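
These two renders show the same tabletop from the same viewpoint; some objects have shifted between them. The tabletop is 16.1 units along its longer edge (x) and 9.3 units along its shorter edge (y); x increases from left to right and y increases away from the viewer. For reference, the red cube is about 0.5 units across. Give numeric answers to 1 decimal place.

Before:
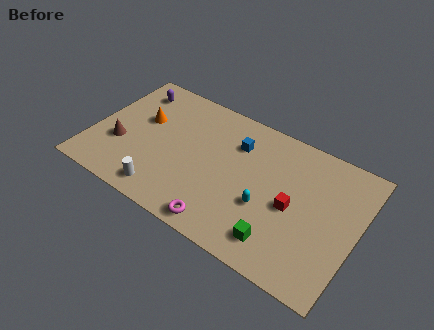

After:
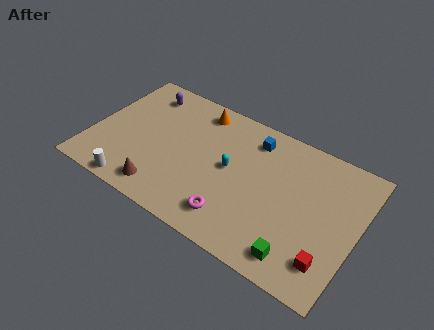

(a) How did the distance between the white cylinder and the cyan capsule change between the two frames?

+0.3

The distance was about 6.3 in the first image and 6.6 in the second, so they moved 0.3 units further apart.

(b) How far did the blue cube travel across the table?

1.2

The blue cube was near (8.5, 6.8) before and (9.4, 7.6) after, so it travelled √(0.9² + 0.8²) ≈ 1.2 units.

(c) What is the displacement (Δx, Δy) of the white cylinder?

(-1.7, -0.5)

The white cylinder started near (4.9, 1.3) and ended near (3.2, 0.8).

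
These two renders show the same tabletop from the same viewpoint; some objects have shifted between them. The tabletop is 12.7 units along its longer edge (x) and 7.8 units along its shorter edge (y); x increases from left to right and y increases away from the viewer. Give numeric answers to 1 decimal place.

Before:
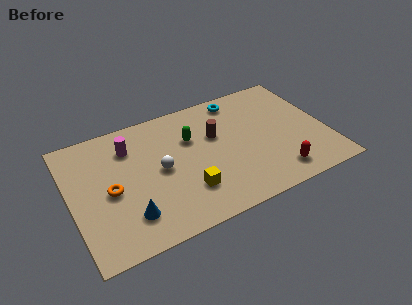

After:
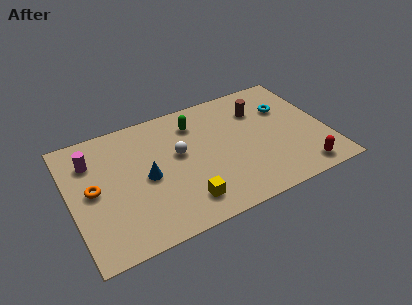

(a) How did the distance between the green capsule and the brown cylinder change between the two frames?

+2.0

Before: roughly 1.2 units apart; after: 3.2. That's 2.0 units further apart.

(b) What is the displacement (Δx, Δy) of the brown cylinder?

(2.3, 0.8)

The brown cylinder started near (7.3, 4.9) and ended near (9.6, 5.7).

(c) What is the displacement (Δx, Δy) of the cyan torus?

(2.2, -1.5)

From the two frames, the cyan torus sits at roughly (8.7, 6.8) before and (10.9, 5.3) after.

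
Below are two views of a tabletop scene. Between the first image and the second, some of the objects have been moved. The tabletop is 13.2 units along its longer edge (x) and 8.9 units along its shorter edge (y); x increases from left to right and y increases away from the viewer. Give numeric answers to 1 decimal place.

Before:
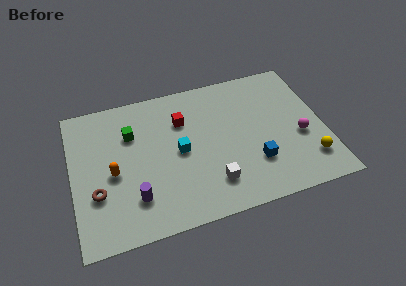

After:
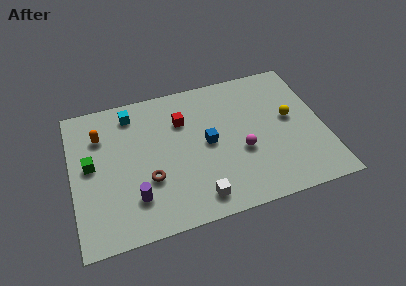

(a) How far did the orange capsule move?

2.5

From (2.1, 4.0) to (1.6, 6.5), the orange capsule covered √(0.5² + 2.5²) ≈ 2.5 units.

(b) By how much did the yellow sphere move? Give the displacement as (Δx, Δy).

(-0.7, 2.9)

From the two frames, the yellow sphere sits at roughly (12.2, 2.0) before and (11.5, 4.9) after.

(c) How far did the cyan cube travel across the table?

3.9

From (5.6, 4.4) to (3.3, 7.5), the cyan cube covered √(2.3² + 3.1²) ≈ 3.9 units.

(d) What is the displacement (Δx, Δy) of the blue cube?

(-2.3, 1.9)

From the two frames, the blue cube sits at roughly (9.4, 2.6) before and (7.1, 4.5) after.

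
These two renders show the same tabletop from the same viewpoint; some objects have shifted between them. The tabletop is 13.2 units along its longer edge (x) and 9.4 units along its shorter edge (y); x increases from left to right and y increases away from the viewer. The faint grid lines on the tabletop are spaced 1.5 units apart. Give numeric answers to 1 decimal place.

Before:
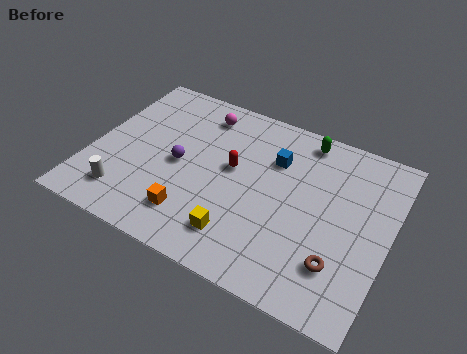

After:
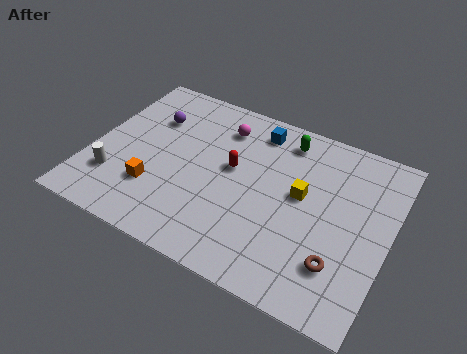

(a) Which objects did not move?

the brown torus and the red capsule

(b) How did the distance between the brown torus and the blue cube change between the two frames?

+1.6

Before: roughly 5.4 units apart; after: 7.0. That's 1.6 units further apart.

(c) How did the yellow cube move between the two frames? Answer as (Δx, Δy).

(2.3, 3.3)

The yellow cube started near (7.0, 1.9) and ended near (9.3, 5.2).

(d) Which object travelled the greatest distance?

the yellow cube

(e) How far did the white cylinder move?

0.9

From (1.9, 1.8) to (1.3, 2.5), the white cylinder covered √(0.6² + 0.7²) ≈ 0.9 units.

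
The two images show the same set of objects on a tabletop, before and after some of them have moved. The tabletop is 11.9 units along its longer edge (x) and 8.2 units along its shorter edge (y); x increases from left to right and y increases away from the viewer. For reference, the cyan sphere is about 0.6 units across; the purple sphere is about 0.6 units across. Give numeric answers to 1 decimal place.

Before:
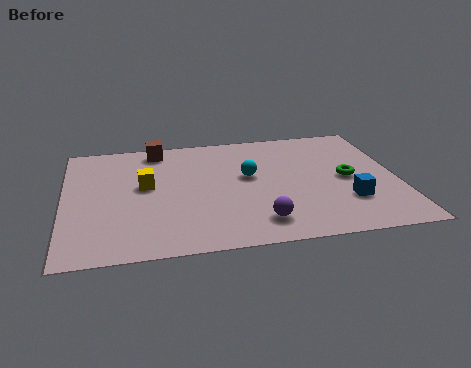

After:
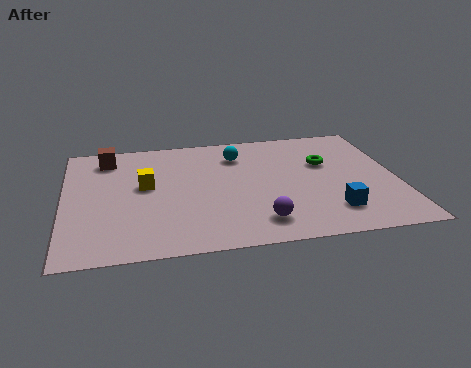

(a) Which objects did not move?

the yellow cube and the purple sphere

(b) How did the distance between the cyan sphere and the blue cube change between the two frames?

+1.4

The distance was about 4.1 in the first image and 5.5 in the second, so they moved 1.4 units further apart.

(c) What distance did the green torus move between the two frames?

1.4

The green torus was near (10.1, 4.0) before and (9.4, 5.2) after, so it travelled √(0.7² + 1.2²) ≈ 1.4 units.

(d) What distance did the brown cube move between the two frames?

1.8

From (3.4, 7.2) to (1.6, 6.8), the brown cube covered √(1.8² + 0.4²) ≈ 1.8 units.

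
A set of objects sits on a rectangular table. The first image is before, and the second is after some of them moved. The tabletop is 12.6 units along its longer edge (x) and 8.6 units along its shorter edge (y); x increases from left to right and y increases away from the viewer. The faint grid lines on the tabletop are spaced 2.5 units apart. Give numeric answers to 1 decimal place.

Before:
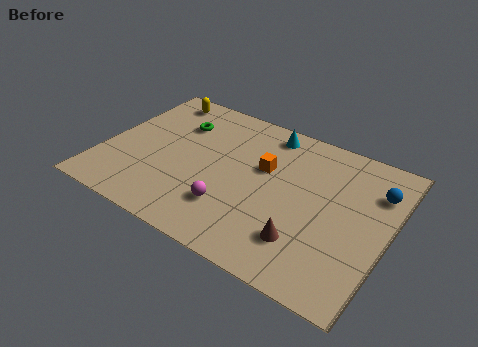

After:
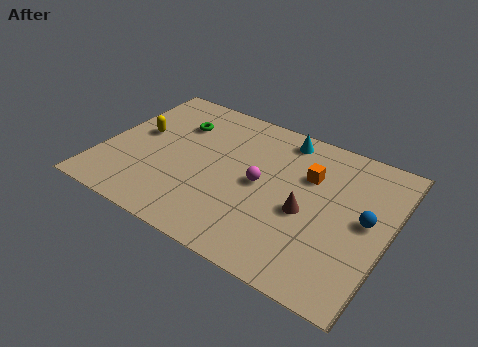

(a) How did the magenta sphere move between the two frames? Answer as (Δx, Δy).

(1.0, 2.0)

The magenta sphere started near (6.0, 2.3) and ended near (7.0, 4.3).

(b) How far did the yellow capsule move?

2.7

The yellow capsule moved from about (1.7, 7.5) to (1.4, 4.8), a distance of √(0.3² + 2.7²) ≈ 2.7.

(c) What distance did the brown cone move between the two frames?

1.6

The brown cone was near (9.3, 2.1) before and (9.1, 3.7) after, so it travelled √(0.2² + 1.6²) ≈ 1.6 units.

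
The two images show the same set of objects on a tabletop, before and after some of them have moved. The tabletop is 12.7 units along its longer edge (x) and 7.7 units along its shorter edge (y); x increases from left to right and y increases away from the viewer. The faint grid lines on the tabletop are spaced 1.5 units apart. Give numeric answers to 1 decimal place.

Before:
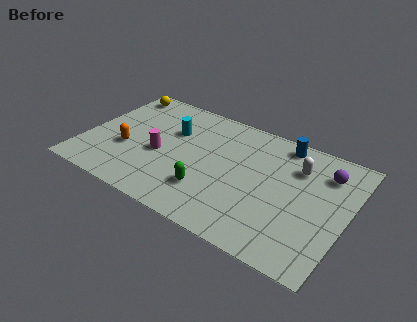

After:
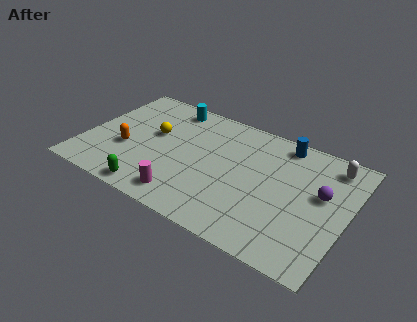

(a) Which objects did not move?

the orange capsule and the blue cylinder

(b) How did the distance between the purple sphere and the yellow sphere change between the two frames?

-2.2

They were about 10.4 units apart before and 8.2 after — 2.2 units closer together.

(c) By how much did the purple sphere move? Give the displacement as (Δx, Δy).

(0.0, -1.4)

From the two frames, the purple sphere sits at roughly (11.4, 5.9) before and (11.4, 4.5) after.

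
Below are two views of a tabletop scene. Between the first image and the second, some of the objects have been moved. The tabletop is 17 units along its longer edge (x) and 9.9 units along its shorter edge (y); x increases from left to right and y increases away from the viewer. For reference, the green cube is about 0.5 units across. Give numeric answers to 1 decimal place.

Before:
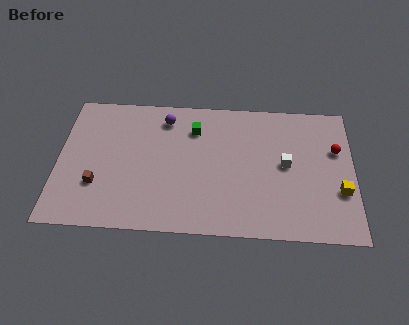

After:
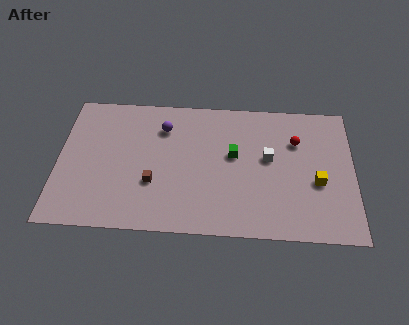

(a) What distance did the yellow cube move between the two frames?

1.4

The yellow cube moved from about (16.2, 3.4) to (14.9, 4.0), a distance of √(1.3² + 0.6²) ≈ 1.4.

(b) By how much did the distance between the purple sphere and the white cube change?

-1.2

Before: roughly 7.6 units apart; after: 6.4. That's 1.2 units closer together.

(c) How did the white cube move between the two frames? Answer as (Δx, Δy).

(-1.0, 0.4)

From the two frames, the white cube sits at roughly (13.1, 5.2) before and (12.1, 5.6) after.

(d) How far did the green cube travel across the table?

2.9

The green cube was near (7.8, 7.5) before and (10.1, 5.7) after, so it travelled √(2.3² + 1.8²) ≈ 2.9 units.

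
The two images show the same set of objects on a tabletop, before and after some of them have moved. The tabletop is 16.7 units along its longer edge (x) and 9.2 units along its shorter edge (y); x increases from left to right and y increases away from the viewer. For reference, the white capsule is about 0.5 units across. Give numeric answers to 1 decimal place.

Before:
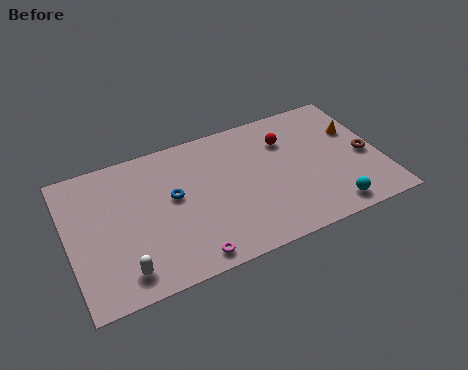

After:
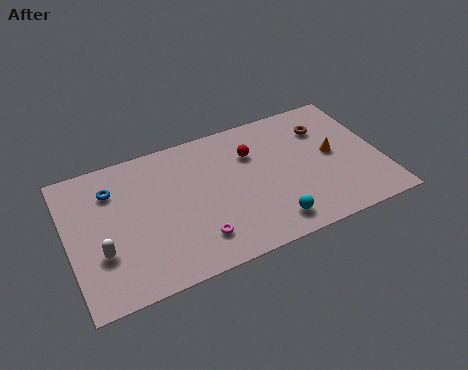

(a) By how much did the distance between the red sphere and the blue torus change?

+1.0

Before: roughly 6.5 units apart; after: 7.5. That's 1.0 units further apart.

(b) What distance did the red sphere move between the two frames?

1.9

The red sphere was near (11.9, 6.7) before and (10.0, 6.5) after, so it travelled √(1.9² + 0.2²) ≈ 1.9 units.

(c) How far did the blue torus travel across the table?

3.5

From (5.6, 5.2) to (2.5, 6.9), the blue torus covered √(3.1² + 1.7²) ≈ 3.5 units.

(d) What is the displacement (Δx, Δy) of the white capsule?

(-1.0, 1.6)

The white capsule started near (2.6, 1.5) and ended near (1.6, 3.1).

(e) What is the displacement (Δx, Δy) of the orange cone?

(-1.4, -1.2)

From the two frames, the orange cone sits at roughly (15.6, 6.0) before and (14.2, 4.8) after.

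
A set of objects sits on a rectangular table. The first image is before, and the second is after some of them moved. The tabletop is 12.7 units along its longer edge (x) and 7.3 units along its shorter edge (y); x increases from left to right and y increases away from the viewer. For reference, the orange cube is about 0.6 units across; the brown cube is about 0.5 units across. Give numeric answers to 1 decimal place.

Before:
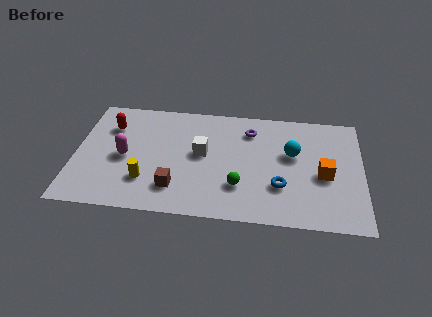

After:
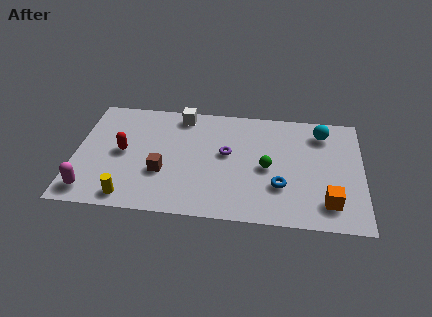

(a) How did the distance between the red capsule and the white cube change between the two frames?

-0.6

The distance was about 4.3 in the first image and 3.7 in the second, so they moved 0.6 units closer together.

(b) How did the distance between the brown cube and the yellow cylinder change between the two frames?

+0.9

Before: roughly 1.3 units apart; after: 2.2. That's 0.9 units further apart.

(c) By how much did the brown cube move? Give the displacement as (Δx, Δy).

(-0.6, 0.9)

The brown cube started near (4.5, 1.7) and ended near (3.9, 2.6).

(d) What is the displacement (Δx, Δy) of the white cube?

(-1.0, 2.4)

The white cube was at about (5.6, 4.0) and moved to about (4.6, 6.4).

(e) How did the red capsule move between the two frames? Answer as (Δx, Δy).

(0.6, -1.6)

The red capsule started near (1.5, 5.3) and ended near (2.1, 3.7).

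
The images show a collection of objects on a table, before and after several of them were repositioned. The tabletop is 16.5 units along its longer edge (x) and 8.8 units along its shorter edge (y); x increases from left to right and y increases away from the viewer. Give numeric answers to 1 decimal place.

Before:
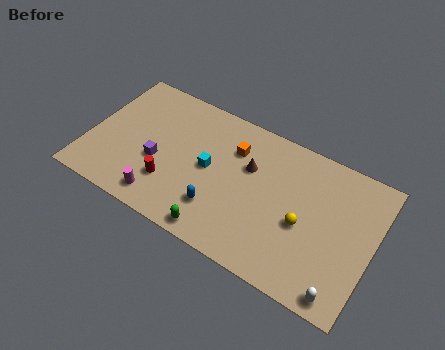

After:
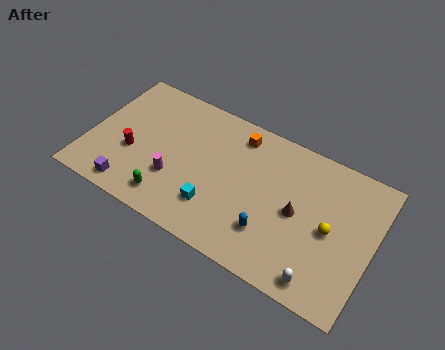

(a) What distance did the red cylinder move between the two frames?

2.6

The red cylinder moved from about (5.0, 2.5) to (2.6, 3.4), a distance of √(2.4² + 0.9²) ≈ 2.6.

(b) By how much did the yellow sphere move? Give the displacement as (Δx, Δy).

(1.5, 0.4)

The yellow sphere started near (12.6, 3.8) and ended near (14.1, 4.2).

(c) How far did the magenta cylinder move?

1.7

From (4.7, 1.3) to (5.2, 2.9), the magenta cylinder covered √(0.5² + 1.6²) ≈ 1.7 units.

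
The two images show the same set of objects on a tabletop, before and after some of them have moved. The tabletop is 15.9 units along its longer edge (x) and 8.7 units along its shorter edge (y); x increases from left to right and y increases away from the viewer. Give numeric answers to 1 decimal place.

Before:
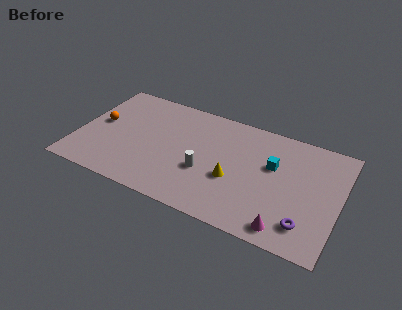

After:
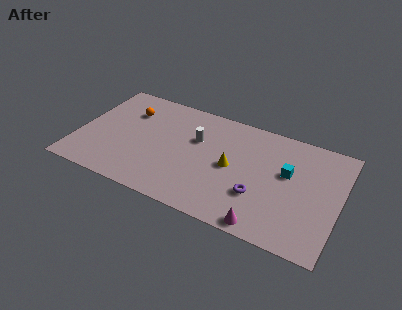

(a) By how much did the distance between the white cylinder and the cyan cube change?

+1.2

The distance was about 4.4 in the first image and 5.6 in the second, so they moved 1.2 units further apart.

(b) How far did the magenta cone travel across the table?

1.2

From (13.0, 1.1) to (11.8, 0.8), the magenta cone covered √(1.2² + 0.3²) ≈ 1.2 units.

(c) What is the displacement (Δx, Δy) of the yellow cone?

(-0.2, 0.9)

The yellow cone was at about (9.6, 3.4) and moved to about (9.4, 4.3).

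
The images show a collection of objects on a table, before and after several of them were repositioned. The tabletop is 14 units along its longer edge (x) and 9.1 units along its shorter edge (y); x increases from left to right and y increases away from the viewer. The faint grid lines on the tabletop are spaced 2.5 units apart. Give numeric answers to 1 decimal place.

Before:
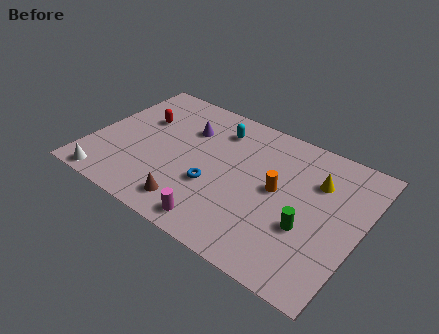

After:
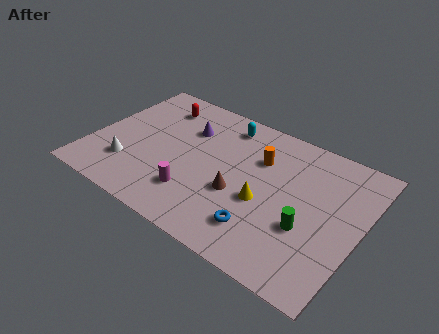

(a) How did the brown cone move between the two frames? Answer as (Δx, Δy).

(2.1, 2.0)

The brown cone was at about (5.8, 1.5) and moved to about (7.9, 3.5).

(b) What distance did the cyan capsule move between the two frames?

0.6

The cyan capsule was near (6.1, 7.2) before and (6.4, 7.7) after, so it travelled √(0.3² + 0.5²) ≈ 0.6 units.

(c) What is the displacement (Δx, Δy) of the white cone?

(0.7, 1.6)

The white cone was at about (1.5, 0.8) and moved to about (2.2, 2.4).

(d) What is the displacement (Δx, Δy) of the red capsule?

(0.6, 1.4)

The red capsule was at about (2.2, 5.9) and moved to about (2.8, 7.3).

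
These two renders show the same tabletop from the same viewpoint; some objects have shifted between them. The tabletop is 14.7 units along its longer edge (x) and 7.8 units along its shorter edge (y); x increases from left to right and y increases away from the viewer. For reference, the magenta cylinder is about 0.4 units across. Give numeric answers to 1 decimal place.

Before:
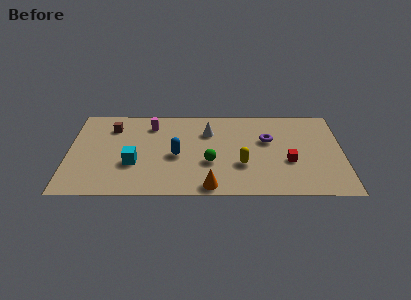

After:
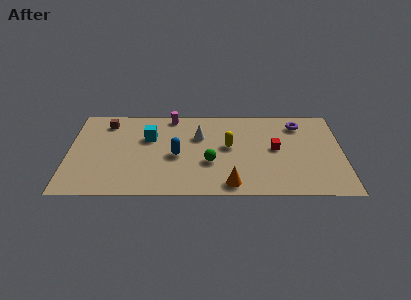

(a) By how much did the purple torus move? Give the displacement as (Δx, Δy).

(1.7, 1.4)

The purple torus was at about (10.7, 4.9) and moved to about (12.4, 6.3).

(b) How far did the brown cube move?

0.5

The brown cube was near (2.3, 6.0) before and (2.0, 6.4) after, so it travelled √(0.3² + 0.4²) ≈ 0.5 units.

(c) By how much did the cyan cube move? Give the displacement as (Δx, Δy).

(0.8, 2.3)

The cyan cube was at about (3.5, 2.8) and moved to about (4.3, 5.1).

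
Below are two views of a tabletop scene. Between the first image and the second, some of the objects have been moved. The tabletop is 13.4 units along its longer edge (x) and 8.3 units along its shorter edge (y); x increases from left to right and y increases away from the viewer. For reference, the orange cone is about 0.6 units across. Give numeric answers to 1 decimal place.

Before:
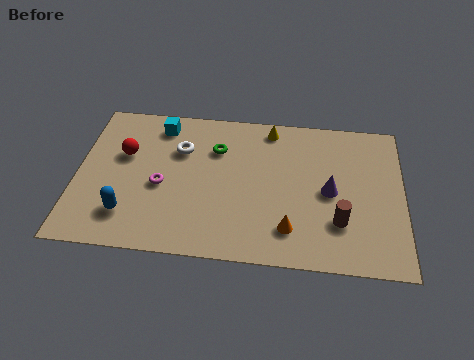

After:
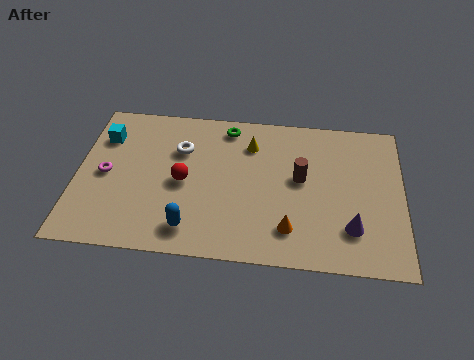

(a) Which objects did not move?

the white torus and the orange cone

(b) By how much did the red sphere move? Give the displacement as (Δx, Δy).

(2.5, -1.3)

From the two frames, the red sphere sits at roughly (1.9, 5.2) before and (4.4, 3.9) after.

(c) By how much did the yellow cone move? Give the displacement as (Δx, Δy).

(-0.8, -1.0)

From the two frames, the yellow cone sits at roughly (7.9, 7.3) before and (7.1, 6.3) after.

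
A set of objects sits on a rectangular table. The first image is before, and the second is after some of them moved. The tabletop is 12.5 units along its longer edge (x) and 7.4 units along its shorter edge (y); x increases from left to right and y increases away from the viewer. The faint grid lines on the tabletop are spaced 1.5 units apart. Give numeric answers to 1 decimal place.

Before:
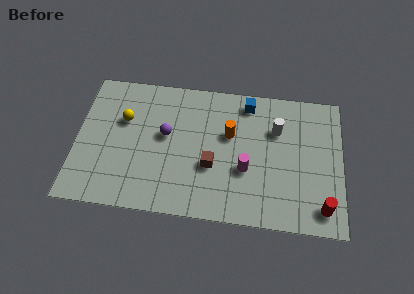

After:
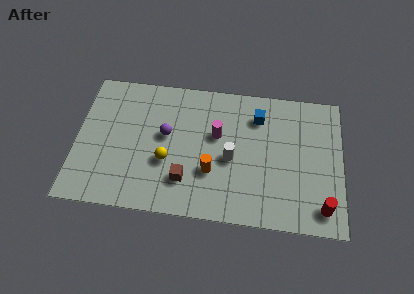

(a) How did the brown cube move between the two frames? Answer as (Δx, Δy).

(-1.2, -0.9)

From the two frames, the brown cube sits at roughly (6.4, 2.8) before and (5.2, 1.9) after.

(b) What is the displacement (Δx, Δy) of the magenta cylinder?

(-1.4, 1.7)

The magenta cylinder was at about (8.0, 2.8) and moved to about (6.6, 4.5).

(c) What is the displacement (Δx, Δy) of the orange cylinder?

(-0.8, -2.1)

From the two frames, the orange cylinder sits at roughly (7.2, 4.6) before and (6.4, 2.5) after.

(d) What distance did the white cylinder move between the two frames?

2.8

From (9.4, 5.1) to (7.3, 3.3), the white cylinder covered √(2.1² + 1.8²) ≈ 2.8 units.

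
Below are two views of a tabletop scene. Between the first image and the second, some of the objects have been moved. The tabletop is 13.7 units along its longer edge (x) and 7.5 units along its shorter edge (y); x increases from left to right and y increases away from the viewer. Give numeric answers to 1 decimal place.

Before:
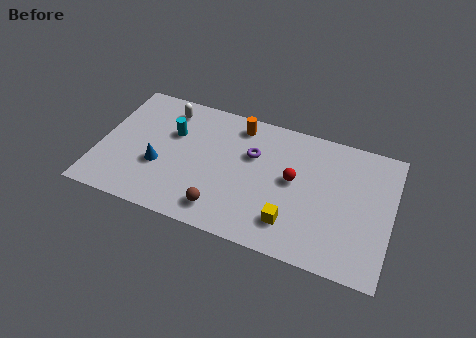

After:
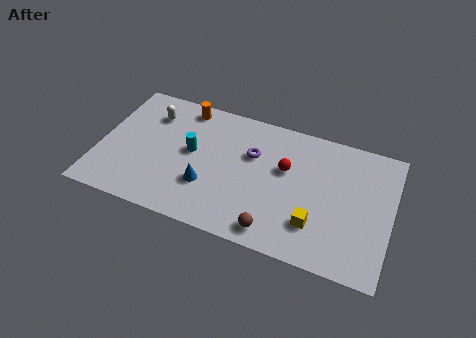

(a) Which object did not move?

the purple torus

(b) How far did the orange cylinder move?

2.6

From (6.3, 6.4) to (3.7, 6.6), the orange cylinder covered √(2.6² + 0.2²) ≈ 2.6 units.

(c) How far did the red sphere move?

0.6

From (9.1, 4.1) to (8.7, 4.6), the red sphere covered √(0.4² + 0.5²) ≈ 0.6 units.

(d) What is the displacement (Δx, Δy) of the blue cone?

(2.3, -0.4)

The blue cone was at about (2.9, 2.8) and moved to about (5.2, 2.4).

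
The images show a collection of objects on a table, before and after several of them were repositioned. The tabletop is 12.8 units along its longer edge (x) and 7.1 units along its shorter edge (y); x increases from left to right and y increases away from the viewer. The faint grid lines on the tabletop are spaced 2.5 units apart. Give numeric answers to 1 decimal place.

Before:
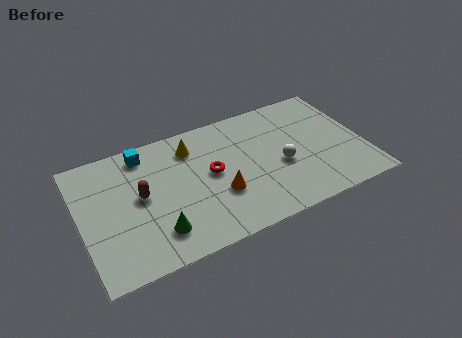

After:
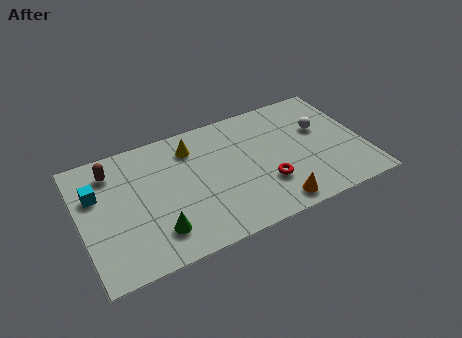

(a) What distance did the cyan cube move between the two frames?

2.7

The cyan cube moved from about (3.1, 6.1) to (0.8, 4.7), a distance of √(2.3² + 1.4²) ≈ 2.7.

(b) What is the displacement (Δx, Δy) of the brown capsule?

(-1.1, 1.9)

The brown capsule was at about (2.7, 3.8) and moved to about (1.6, 5.7).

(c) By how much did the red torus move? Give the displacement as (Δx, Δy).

(2.3, -1.6)

The red torus started near (5.9, 3.8) and ended near (8.2, 2.2).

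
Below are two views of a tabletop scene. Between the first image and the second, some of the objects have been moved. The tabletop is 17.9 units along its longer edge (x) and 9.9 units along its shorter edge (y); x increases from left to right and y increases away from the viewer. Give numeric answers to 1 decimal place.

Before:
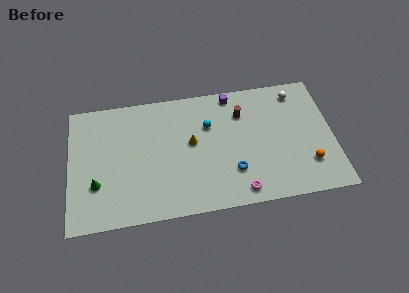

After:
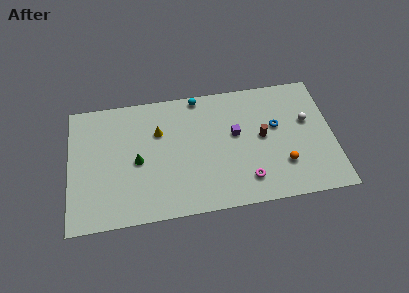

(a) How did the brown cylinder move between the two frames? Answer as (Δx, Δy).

(1.3, -2.1)

The brown cylinder started near (11.8, 7.3) and ended near (13.1, 5.2).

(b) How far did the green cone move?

3.1

The green cone was near (1.8, 3.2) before and (4.6, 4.6) after, so it travelled √(2.8² + 1.4²) ≈ 3.1 units.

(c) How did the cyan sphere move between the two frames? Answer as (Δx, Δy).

(-0.6, 2.4)

The cyan sphere started near (9.5, 6.7) and ended near (8.9, 9.1).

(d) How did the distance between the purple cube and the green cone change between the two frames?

-4.2

The distance was about 11.0 in the first image and 6.8 in the second, so they moved 4.2 units closer together.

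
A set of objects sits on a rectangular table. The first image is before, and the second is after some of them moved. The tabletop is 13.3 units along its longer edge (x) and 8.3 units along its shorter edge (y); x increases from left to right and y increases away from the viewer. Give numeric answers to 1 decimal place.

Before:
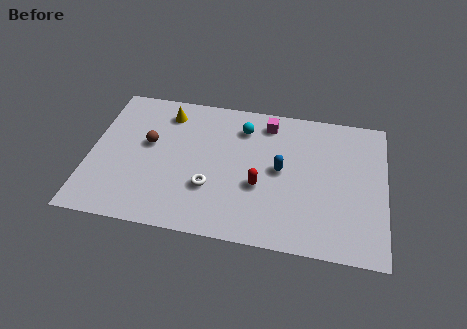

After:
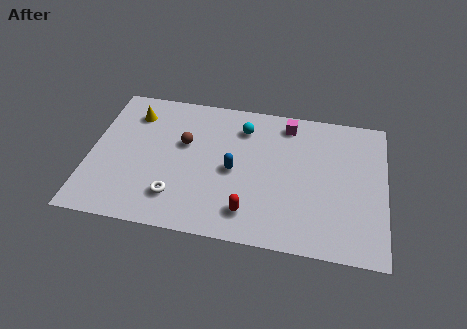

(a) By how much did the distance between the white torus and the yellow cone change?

+0.4

They were about 4.7 units apart before and 5.1 after — 0.4 units further apart.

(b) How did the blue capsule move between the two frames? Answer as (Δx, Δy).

(-2.1, -0.4)

The blue capsule started near (8.6, 4.3) and ended near (6.5, 3.9).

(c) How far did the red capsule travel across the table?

1.6

From (7.7, 3.2) to (7.3, 1.6), the red capsule covered √(0.4² + 1.6²) ≈ 1.6 units.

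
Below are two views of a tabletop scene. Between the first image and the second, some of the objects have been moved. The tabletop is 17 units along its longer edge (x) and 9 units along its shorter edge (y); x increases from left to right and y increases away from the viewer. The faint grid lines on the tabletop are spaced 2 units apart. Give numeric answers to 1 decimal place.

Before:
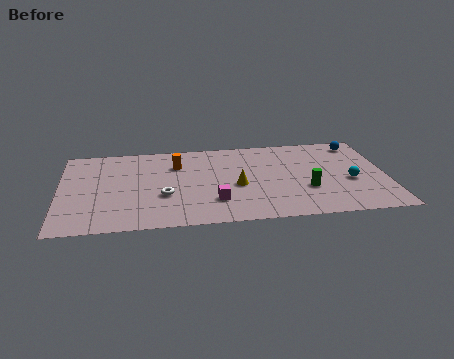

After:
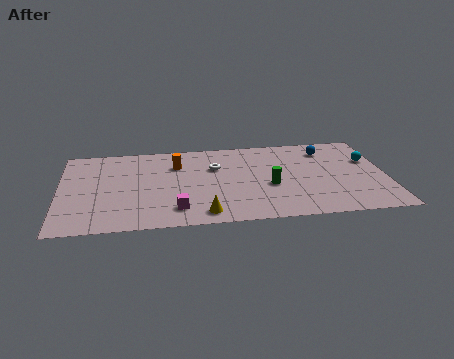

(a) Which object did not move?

the orange cylinder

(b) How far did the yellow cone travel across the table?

3.2

From (9.2, 3.9) to (7.4, 1.2), the yellow cone covered √(1.8² + 2.7²) ≈ 3.2 units.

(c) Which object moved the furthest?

the white torus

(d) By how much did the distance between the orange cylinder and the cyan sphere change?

+0.7

The distance was about 9.4 in the first image and 10.1 in the second, so they moved 0.7 units further apart.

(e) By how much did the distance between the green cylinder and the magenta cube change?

+0.4

The distance was about 4.9 in the first image and 5.3 in the second, so they moved 0.4 units further apart.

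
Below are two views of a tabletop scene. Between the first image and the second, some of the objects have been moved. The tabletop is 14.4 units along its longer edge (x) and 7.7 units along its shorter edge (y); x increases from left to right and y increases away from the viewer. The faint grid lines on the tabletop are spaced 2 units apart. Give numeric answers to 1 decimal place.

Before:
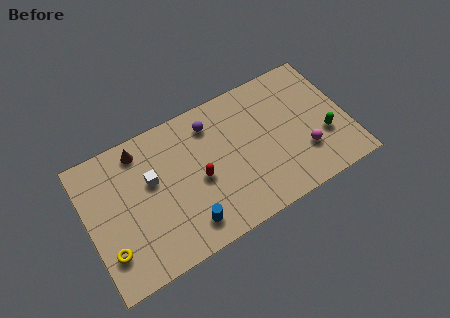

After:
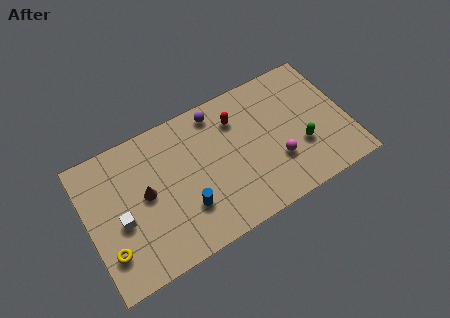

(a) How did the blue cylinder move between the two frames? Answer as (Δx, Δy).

(0.1, 0.9)

From the two frames, the blue cylinder sits at roughly (5.1, 1.4) before and (5.2, 2.3) after.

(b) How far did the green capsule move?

1.3

From (13.0, 2.7) to (11.7, 2.7), the green capsule covered √(1.3² + 0.0²) ≈ 1.3 units.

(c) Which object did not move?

the yellow torus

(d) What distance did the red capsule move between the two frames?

3.3

The red capsule was near (6.1, 3.5) before and (8.5, 5.8) after, so it travelled √(2.4² + 2.3²) ≈ 3.3 units.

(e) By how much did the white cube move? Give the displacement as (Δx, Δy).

(-1.9, -1.4)

The white cube started near (3.6, 4.7) and ended near (1.7, 3.3).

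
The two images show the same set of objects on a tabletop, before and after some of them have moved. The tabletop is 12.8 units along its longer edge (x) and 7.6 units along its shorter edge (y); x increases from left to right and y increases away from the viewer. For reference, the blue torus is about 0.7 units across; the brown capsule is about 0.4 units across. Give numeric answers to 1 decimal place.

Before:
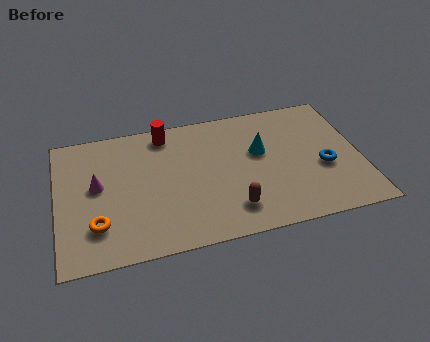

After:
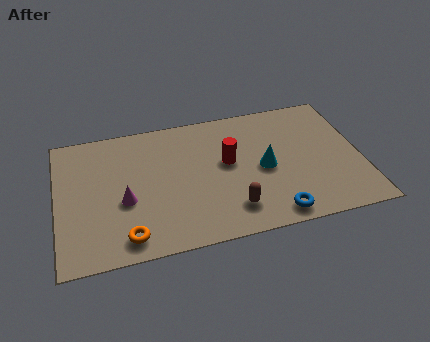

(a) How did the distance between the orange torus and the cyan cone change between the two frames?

-1.1

Before: roughly 7.5 units apart; after: 6.4. That's 1.1 units closer together.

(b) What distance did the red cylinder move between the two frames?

3.4

The red cylinder moved from about (4.7, 6.6) to (7.2, 4.3), a distance of √(2.5² + 2.3²) ≈ 3.4.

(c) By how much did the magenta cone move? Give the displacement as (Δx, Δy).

(1.1, -1.1)

From the two frames, the magenta cone sits at roughly (1.7, 4.2) before and (2.8, 3.1) after.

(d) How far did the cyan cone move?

1.0

The cyan cone was near (8.6, 4.6) before and (8.7, 3.6) after, so it travelled √(0.1² + 1.0²) ≈ 1.0 units.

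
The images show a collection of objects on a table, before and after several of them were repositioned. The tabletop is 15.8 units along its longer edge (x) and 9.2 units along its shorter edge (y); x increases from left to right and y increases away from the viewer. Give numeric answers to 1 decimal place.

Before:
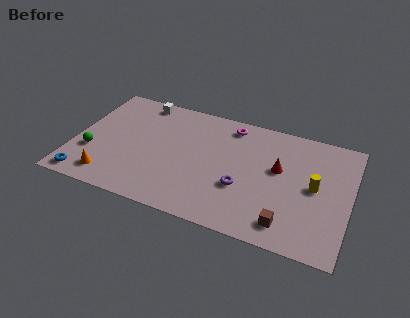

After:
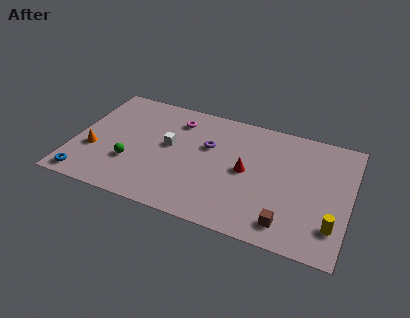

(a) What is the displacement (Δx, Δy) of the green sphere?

(2.3, -0.1)

The green sphere started near (1.1, 3.1) and ended near (3.4, 3.0).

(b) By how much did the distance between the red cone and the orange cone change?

-1.4

They were about 10.2 units apart before and 8.8 after — 1.4 units closer together.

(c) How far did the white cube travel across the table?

3.7

From (3.4, 8.2) to (5.4, 5.1), the white cube covered √(2.0² + 3.1²) ≈ 3.7 units.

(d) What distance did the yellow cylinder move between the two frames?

2.8

From (13.8, 4.7) to (15.0, 2.2), the yellow cylinder covered √(1.2² + 2.5²) ≈ 2.8 units.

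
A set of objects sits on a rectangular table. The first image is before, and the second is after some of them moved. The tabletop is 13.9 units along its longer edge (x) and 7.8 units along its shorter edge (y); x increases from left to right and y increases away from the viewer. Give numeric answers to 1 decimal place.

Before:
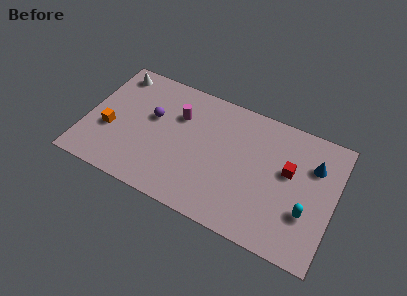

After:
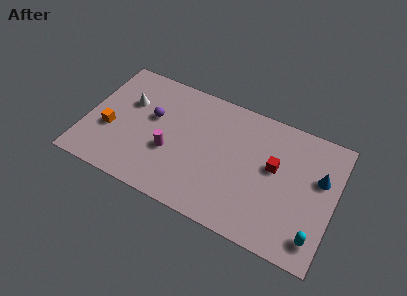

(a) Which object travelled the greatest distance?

the magenta cylinder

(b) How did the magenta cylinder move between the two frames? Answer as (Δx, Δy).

(-0.2, -2.4)

From the two frames, the magenta cylinder sits at roughly (5.0, 5.4) before and (4.8, 3.0) after.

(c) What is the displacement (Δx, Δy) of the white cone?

(1.0, -1.6)

The white cone started near (1.2, 6.7) and ended near (2.2, 5.1).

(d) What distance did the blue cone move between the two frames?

0.7

From (12.6, 5.5) to (13.0, 4.9), the blue cone covered √(0.4² + 0.6²) ≈ 0.7 units.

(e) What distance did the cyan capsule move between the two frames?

1.3

From (12.5, 2.6) to (13.1, 1.4), the cyan capsule covered √(0.6² + 1.2²) ≈ 1.3 units.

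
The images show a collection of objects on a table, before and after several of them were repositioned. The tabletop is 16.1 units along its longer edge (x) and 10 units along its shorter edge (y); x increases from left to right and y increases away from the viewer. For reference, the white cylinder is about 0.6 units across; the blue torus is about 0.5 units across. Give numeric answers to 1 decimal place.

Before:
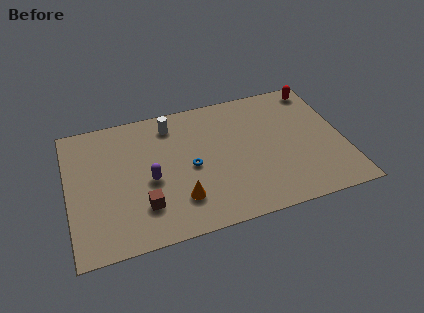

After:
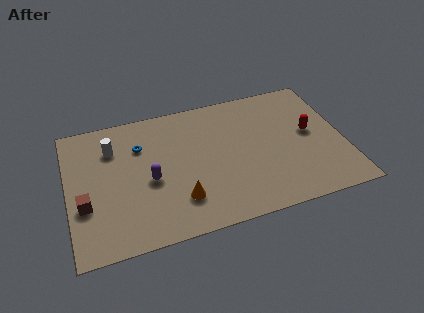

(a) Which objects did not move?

the orange cone and the purple capsule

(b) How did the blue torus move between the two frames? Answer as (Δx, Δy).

(-2.8, 2.4)

The blue torus started near (7.1, 4.7) and ended near (4.3, 7.1).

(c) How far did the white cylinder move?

3.6

From (6.2, 8.3) to (2.7, 7.4), the white cylinder covered √(3.5² + 0.9²) ≈ 3.6 units.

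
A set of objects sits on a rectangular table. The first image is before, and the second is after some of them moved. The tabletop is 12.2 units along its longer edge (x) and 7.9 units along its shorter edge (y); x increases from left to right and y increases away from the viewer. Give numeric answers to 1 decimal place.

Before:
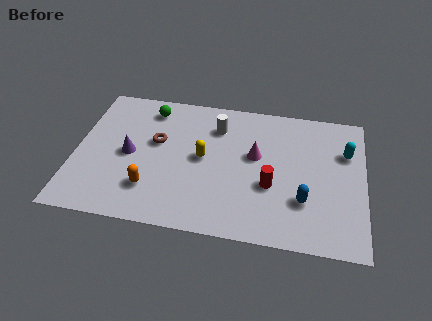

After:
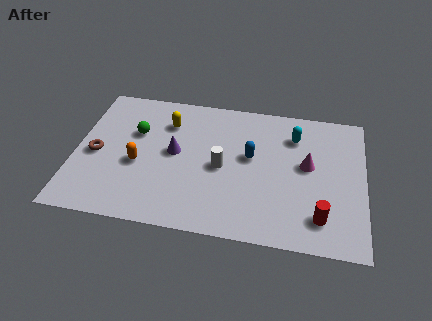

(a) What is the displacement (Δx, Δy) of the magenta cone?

(2.2, -0.2)

From the two frames, the magenta cone sits at roughly (7.6, 4.6) before and (9.8, 4.4) after.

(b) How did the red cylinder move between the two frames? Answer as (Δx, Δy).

(2.1, -1.4)

The red cylinder started near (8.3, 3.0) and ended near (10.4, 1.6).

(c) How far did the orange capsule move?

1.4

From (3.3, 2.0) to (2.7, 3.3), the orange capsule covered √(0.6² + 1.3²) ≈ 1.4 units.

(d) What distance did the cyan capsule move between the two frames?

2.3

The cyan capsule was near (11.4, 5.4) before and (9.2, 6.0) after, so it travelled √(2.2² + 0.6²) ≈ 2.3 units.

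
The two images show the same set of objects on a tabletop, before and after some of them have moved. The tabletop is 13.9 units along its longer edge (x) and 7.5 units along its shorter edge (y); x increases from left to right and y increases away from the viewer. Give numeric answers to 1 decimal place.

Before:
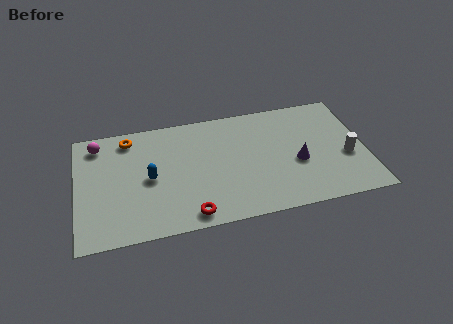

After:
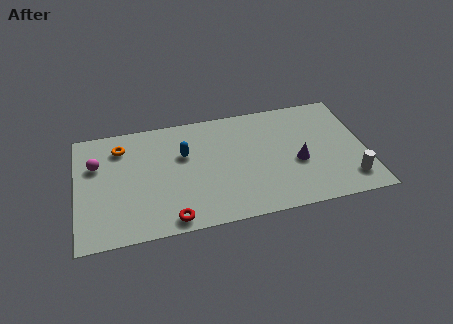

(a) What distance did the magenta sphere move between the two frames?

1.3

From (1.1, 6.3) to (1.0, 5.0), the magenta sphere covered √(0.1² + 1.3²) ≈ 1.3 units.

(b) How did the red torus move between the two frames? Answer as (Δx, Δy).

(-0.9, -0.1)

From the two frames, the red torus sits at roughly (5.3, 0.9) before and (4.4, 0.8) after.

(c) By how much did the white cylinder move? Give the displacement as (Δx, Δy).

(0.0, -1.5)

The white cylinder was at about (13.0, 3.0) and moved to about (13.0, 1.5).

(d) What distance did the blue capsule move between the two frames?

2.1

From (3.5, 3.6) to (5.2, 4.8), the blue capsule covered √(1.7² + 1.2²) ≈ 2.1 units.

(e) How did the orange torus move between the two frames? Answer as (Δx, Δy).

(-0.4, -0.5)

The orange torus started near (2.6, 6.4) and ended near (2.2, 5.9).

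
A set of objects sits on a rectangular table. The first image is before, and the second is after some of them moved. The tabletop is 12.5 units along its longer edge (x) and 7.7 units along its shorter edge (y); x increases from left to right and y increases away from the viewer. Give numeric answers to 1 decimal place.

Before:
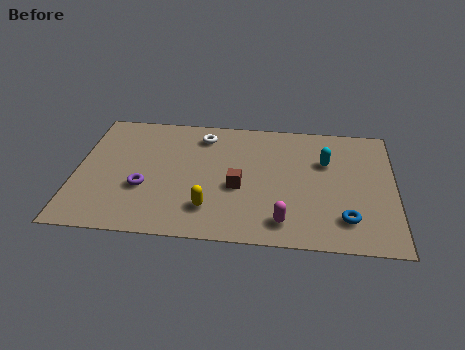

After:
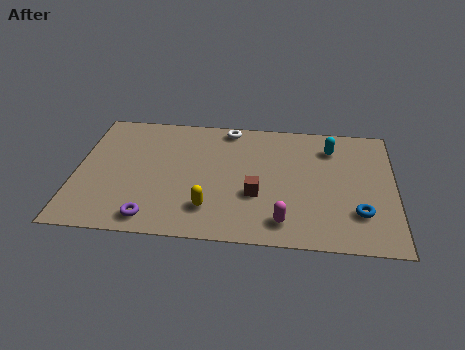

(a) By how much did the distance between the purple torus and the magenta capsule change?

-0.6

Before: roughly 5.7 units apart; after: 5.1. That's 0.6 units closer together.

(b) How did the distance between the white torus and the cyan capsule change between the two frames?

-0.8

They were about 5.0 units apart before and 4.2 after — 0.8 units closer together.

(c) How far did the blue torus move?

0.6

The blue torus was near (10.6, 1.7) before and (11.1, 2.1) after, so it travelled √(0.5² + 0.4²) ≈ 0.6 units.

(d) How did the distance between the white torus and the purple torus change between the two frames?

+2.4

They were about 4.1 units apart before and 6.5 after — 2.4 units further apart.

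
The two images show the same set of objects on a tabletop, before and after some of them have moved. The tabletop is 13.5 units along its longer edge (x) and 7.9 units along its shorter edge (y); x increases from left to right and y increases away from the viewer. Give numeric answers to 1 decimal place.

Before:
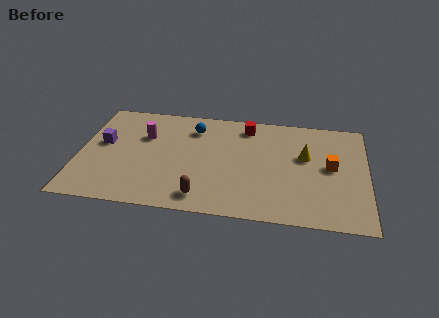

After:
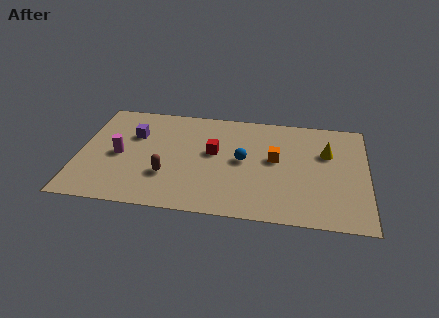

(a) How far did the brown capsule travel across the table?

2.1

The brown capsule moved from about (5.9, 1.2) to (4.2, 2.5), a distance of √(1.7² + 1.3²) ≈ 2.1.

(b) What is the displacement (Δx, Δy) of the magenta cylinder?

(-1.1, -1.6)

The magenta cylinder was at about (3.0, 5.3) and moved to about (1.9, 3.7).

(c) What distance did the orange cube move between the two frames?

2.6

The orange cube moved from about (11.8, 4.2) to (9.2, 4.4), a distance of √(2.6² + 0.2²) ≈ 2.6.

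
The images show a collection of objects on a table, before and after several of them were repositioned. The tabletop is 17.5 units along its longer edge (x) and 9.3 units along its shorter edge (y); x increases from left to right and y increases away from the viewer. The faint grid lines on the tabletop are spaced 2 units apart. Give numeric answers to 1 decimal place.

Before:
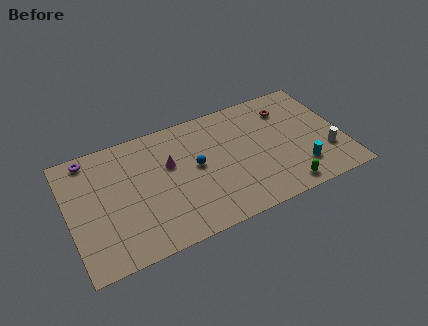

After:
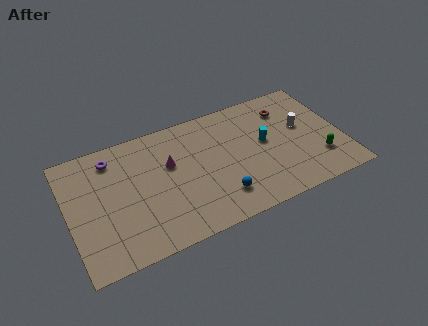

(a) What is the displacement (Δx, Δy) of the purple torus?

(1.4, -0.6)

From the two frames, the purple torus sits at roughly (1.6, 8.3) before and (3.0, 7.7) after.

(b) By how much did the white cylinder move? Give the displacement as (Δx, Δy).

(-1.2, 2.6)

The white cylinder was at about (16.3, 2.8) and moved to about (15.1, 5.4).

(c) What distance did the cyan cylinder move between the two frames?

3.5

From (14.5, 2.2) to (12.6, 5.1), the cyan cylinder covered √(1.9² + 2.9²) ≈ 3.5 units.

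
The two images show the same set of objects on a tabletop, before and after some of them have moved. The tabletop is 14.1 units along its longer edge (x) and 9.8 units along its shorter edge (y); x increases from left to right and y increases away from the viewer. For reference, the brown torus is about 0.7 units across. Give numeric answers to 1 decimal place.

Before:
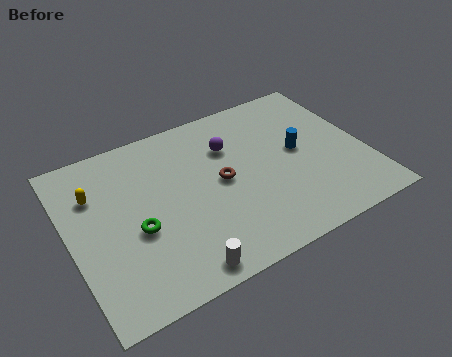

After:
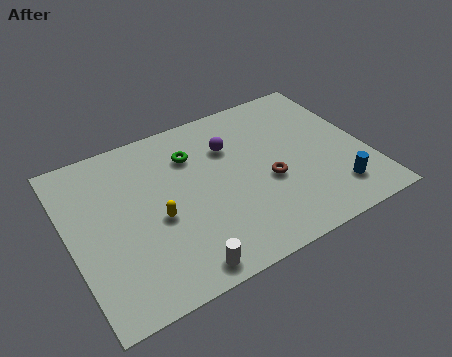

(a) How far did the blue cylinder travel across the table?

3.4

From (11.0, 5.2) to (12.2, 2.0), the blue cylinder covered √(1.2² + 3.2²) ≈ 3.4 units.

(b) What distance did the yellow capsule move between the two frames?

3.7

The yellow capsule was near (1.4, 6.9) before and (4.0, 4.2) after, so it travelled √(2.6² + 2.7²) ≈ 3.7 units.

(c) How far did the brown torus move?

2.3

The brown torus moved from about (7.2, 5.0) to (9.3, 4.0), a distance of √(2.1² + 1.0²) ≈ 2.3.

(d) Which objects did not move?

the white cylinder and the purple sphere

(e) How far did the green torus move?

4.5

The green torus moved from about (3.0, 4.0) to (6.1, 7.2), a distance of √(3.1² + 3.2²) ≈ 4.5.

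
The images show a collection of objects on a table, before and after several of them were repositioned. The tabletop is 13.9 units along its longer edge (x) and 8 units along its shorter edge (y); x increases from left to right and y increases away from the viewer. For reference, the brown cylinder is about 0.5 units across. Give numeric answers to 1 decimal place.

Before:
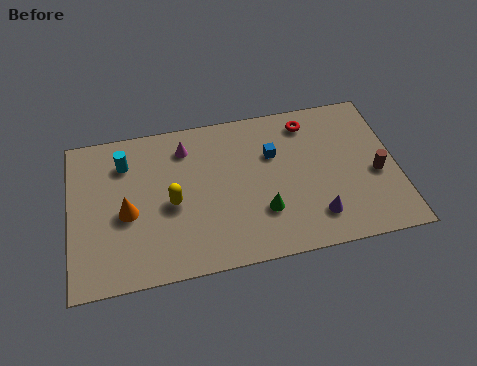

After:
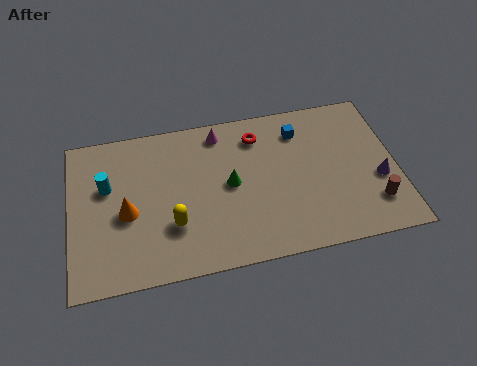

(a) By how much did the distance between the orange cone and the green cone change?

-1.4

They were about 5.8 units apart before and 4.4 after — 1.4 units closer together.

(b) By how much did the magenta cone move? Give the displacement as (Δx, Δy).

(1.5, 0.5)

The magenta cone was at about (5.0, 6.4) and moved to about (6.5, 6.9).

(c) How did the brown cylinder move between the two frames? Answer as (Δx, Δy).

(-0.2, -1.5)

From the two frames, the brown cylinder sits at roughly (13.0, 3.4) before and (12.8, 1.9) after.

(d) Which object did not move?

the orange cone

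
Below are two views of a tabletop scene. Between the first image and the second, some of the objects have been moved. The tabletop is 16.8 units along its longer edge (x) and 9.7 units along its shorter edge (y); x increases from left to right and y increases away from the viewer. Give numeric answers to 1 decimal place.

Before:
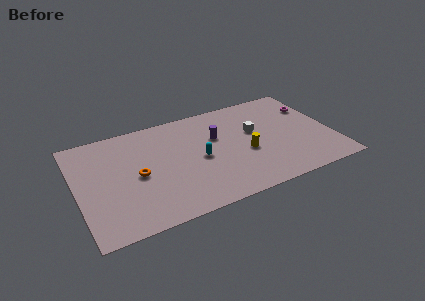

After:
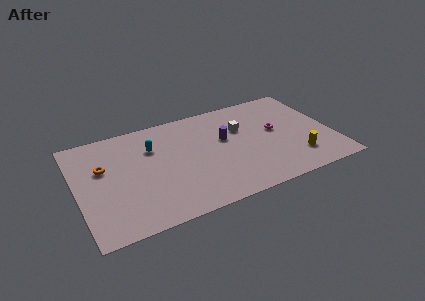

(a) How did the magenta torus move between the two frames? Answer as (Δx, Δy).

(-2.7, -1.5)

The magenta torus started near (15.9, 6.9) and ended near (13.2, 5.4).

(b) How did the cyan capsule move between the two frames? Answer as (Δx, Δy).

(-2.9, 2.2)

The cyan capsule was at about (8.0, 4.6) and moved to about (5.1, 6.8).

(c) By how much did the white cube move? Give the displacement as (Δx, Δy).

(-0.8, 0.6)

The white cube started near (11.8, 5.8) and ended near (11.0, 6.4).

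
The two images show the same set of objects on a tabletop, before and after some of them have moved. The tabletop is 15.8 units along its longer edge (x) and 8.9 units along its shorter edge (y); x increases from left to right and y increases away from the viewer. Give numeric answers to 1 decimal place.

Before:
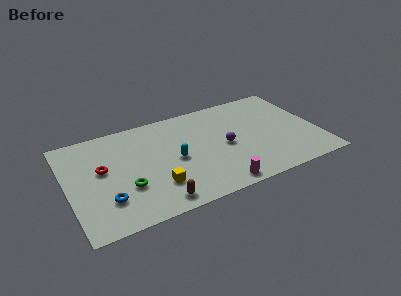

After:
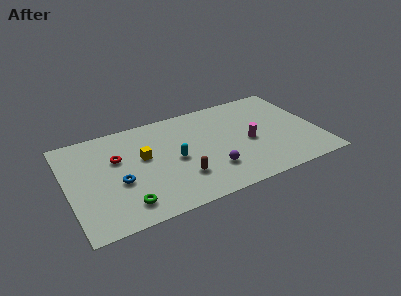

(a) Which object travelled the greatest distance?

the magenta cylinder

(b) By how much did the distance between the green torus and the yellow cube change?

+2.0

They were about 1.9 units apart before and 3.9 after — 2.0 units further apart.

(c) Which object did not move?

the cyan capsule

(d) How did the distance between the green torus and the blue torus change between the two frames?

+0.6

The distance was about 1.4 in the first image and 2.0 in the second, so they moved 0.6 units further apart.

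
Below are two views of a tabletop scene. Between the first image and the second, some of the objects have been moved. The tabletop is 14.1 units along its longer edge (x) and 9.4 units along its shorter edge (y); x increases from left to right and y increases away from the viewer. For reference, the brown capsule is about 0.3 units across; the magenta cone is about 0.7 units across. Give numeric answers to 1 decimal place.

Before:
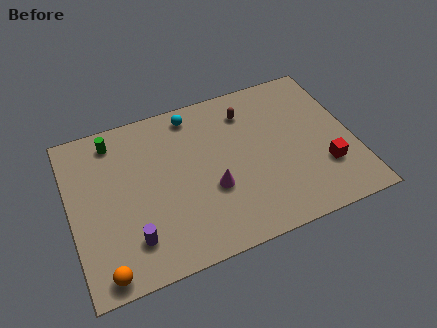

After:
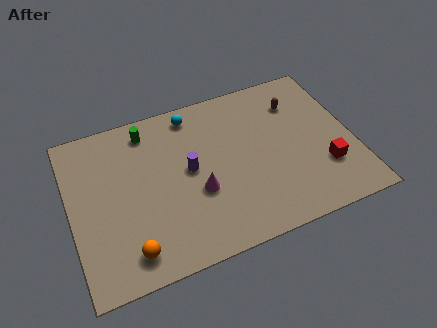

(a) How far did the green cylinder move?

1.7

The green cylinder moved from about (2.4, 8.0) to (4.1, 8.0), a distance of √(1.7² + 0.0²) ≈ 1.7.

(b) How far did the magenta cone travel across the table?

0.7

The magenta cone moved from about (6.9, 3.5) to (6.2, 3.6), a distance of √(0.7² + 0.1²) ≈ 0.7.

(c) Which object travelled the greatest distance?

the purple cylinder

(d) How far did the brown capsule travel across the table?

2.5

The brown capsule was near (9.1, 7.4) before and (11.6, 7.1) after, so it travelled √(2.5² + 0.3²) ≈ 2.5 units.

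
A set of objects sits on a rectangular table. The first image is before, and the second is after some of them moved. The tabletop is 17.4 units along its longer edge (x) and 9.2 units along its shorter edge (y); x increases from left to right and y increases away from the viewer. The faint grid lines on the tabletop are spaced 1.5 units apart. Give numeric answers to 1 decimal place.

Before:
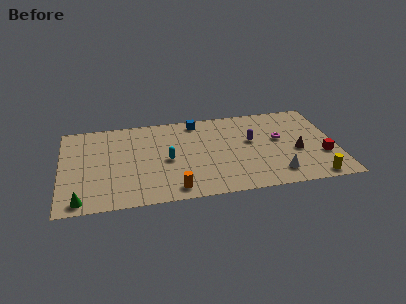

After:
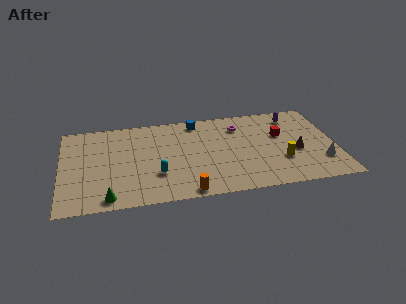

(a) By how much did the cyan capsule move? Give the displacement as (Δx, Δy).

(-0.7, -1.4)

The cyan capsule started near (6.7, 4.3) and ended near (6.0, 2.9).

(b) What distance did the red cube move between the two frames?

3.6

The red cube moved from about (16.5, 3.1) to (14.0, 5.7), a distance of √(2.5² + 2.6²) ≈ 3.6.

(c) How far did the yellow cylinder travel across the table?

2.8

The yellow cylinder was near (15.8, 0.9) before and (13.9, 3.0) after, so it travelled √(1.9² + 2.1²) ≈ 2.8 units.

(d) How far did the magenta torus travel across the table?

3.1

The magenta torus moved from about (13.9, 5.3) to (11.4, 7.1), a distance of √(2.5² + 1.8²) ≈ 3.1.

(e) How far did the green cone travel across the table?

1.7

The green cone was near (1.2, 1.0) before and (2.9, 1.0) after, so it travelled √(1.7² + 0.0²) ≈ 1.7 units.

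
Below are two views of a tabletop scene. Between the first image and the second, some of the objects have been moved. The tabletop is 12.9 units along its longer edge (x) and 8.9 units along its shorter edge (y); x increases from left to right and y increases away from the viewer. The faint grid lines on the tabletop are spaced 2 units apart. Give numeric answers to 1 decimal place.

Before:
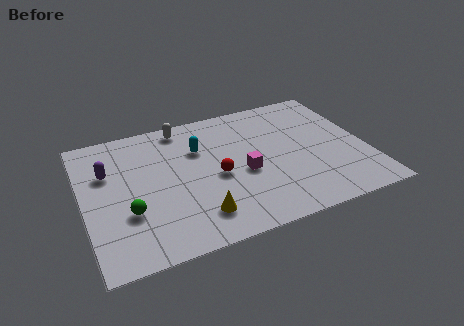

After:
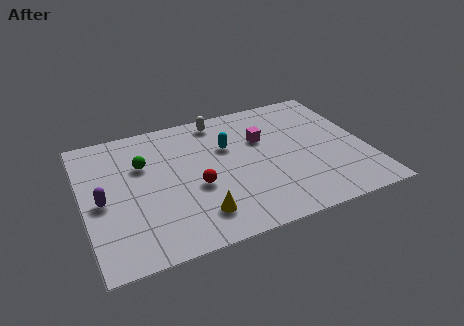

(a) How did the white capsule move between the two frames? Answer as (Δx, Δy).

(1.7, -0.1)

The white capsule was at about (4.8, 7.9) and moved to about (6.5, 7.8).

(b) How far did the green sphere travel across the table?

3.0

The green sphere was near (1.9, 3.0) before and (2.8, 5.9) after, so it travelled √(0.9² + 2.9²) ≈ 3.0 units.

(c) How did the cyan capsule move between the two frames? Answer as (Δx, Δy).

(1.3, -0.3)

The cyan capsule started near (5.4, 6.1) and ended near (6.7, 5.8).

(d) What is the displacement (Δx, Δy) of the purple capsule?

(-0.4, -1.8)

The purple capsule was at about (1.2, 5.9) and moved to about (0.8, 4.1).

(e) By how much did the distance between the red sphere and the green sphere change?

-1.0

Before: roughly 4.2 units apart; after: 3.2. That's 1.0 units closer together.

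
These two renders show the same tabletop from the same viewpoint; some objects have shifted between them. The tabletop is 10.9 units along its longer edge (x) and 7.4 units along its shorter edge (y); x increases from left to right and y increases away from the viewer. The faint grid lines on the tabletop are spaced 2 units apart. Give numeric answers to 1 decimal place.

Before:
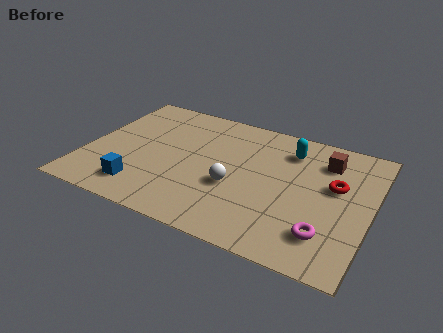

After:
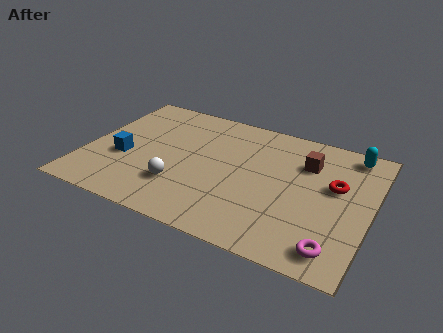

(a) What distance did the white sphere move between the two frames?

2.2

The white sphere moved from about (5.8, 2.9) to (3.8, 2.1), a distance of √(2.0² + 0.8²) ≈ 2.2.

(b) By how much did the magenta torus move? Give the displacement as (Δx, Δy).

(0.4, -0.6)

The magenta torus started near (9.4, 1.7) and ended near (9.8, 1.1).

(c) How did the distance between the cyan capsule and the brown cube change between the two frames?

+0.6

Before: roughly 1.4 units apart; after: 2.0. That's 0.6 units further apart.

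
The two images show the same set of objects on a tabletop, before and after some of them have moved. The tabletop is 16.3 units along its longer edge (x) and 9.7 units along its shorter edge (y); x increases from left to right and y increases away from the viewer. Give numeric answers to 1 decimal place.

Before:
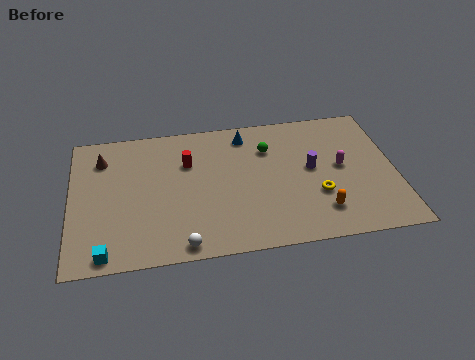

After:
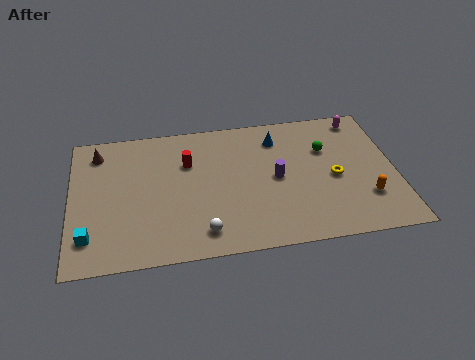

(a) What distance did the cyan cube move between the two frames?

1.4

From (1.7, 0.9) to (0.9, 2.1), the cyan cube covered √(0.8² + 1.2²) ≈ 1.4 units.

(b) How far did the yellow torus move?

1.4

The yellow torus moved from about (12.3, 3.3) to (13.2, 4.4), a distance of √(0.9² + 1.1²) ≈ 1.4.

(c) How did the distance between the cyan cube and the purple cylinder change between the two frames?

-1.5

They were about 11.3 units apart before and 9.8 after — 1.5 units closer together.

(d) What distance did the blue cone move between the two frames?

1.7

From (8.9, 8.2) to (10.5, 7.7), the blue cone covered √(1.6² + 0.5²) ≈ 1.7 units.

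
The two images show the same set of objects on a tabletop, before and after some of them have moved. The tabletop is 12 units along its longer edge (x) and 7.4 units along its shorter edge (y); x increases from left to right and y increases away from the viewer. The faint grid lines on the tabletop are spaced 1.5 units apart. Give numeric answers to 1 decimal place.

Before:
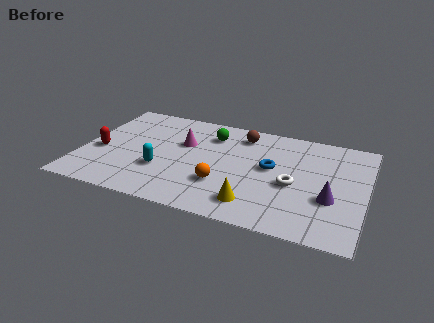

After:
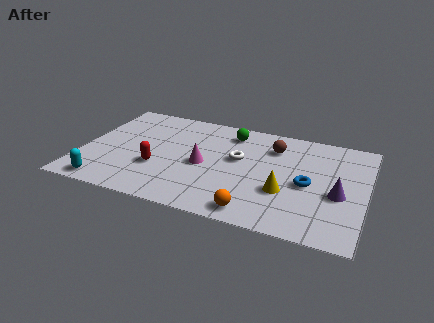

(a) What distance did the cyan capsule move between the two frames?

2.8

The cyan capsule moved from about (3.5, 2.5) to (1.3, 0.8), a distance of √(2.2² + 1.7²) ≈ 2.8.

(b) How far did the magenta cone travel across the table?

1.6

The magenta cone was near (4.2, 4.7) before and (5.2, 3.4) after, so it travelled √(1.0² + 1.3²) ≈ 1.6 units.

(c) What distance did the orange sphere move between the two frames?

2.1

The orange sphere was near (6.1, 2.3) before and (7.6, 0.9) after, so it travelled √(1.5² + 1.4²) ≈ 2.1 units.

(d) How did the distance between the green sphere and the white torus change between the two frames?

-2.6

They were about 4.5 units apart before and 1.9 after — 2.6 units closer together.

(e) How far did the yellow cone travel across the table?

1.7

From (7.5, 1.4) to (8.7, 2.6), the yellow cone covered √(1.2² + 1.2²) ≈ 1.7 units.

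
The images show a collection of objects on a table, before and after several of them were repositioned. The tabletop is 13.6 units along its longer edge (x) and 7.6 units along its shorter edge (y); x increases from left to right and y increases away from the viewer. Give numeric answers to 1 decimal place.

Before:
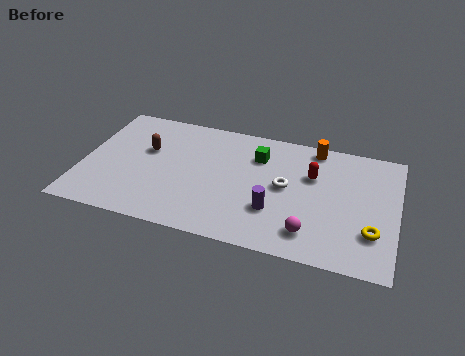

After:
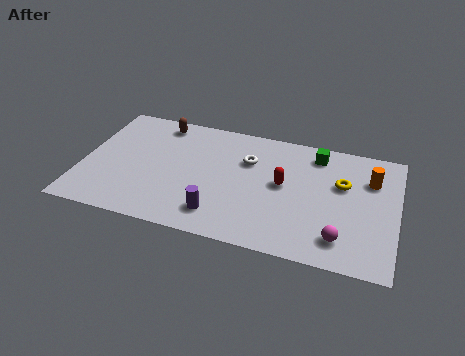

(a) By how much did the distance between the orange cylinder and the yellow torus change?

-4.0

Before: roughly 5.3 units apart; after: 1.3. That's 4.0 units closer together.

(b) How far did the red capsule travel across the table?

1.5

From (9.9, 5.0) to (8.7, 4.1), the red capsule covered √(1.2² + 0.9²) ≈ 1.5 units.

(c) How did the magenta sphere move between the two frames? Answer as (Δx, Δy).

(1.3, 0.0)

The magenta sphere started near (10.0, 1.5) and ended near (11.3, 1.5).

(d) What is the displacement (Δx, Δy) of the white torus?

(-1.7, 1.2)

The white torus started near (8.8, 4.0) and ended near (7.1, 5.2).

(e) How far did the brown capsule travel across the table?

1.9

The brown capsule was near (2.7, 4.7) before and (3.1, 6.6) after, so it travelled √(0.4² + 1.9²) ≈ 1.9 units.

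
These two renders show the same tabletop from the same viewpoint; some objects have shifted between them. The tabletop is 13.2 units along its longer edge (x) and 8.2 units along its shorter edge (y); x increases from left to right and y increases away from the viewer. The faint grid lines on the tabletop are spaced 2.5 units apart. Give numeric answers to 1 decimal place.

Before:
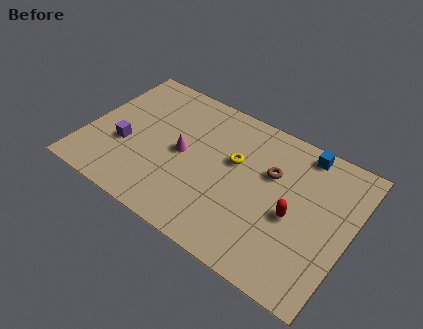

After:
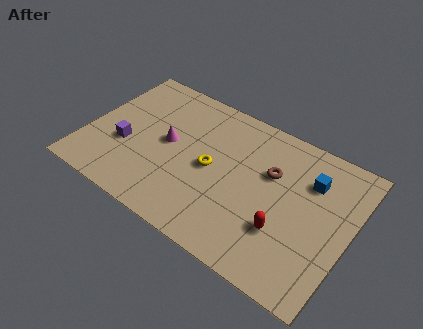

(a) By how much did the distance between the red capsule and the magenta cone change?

+0.7

The distance was about 5.7 in the first image and 6.4 in the second, so they moved 0.7 units further apart.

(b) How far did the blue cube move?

1.5

The blue cube was near (10.4, 7.3) before and (11.0, 5.9) after, so it travelled √(0.6² + 1.4²) ≈ 1.5 units.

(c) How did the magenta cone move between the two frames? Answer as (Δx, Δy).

(-0.8, 0.2)

The magenta cone was at about (4.8, 4.1) and moved to about (4.0, 4.3).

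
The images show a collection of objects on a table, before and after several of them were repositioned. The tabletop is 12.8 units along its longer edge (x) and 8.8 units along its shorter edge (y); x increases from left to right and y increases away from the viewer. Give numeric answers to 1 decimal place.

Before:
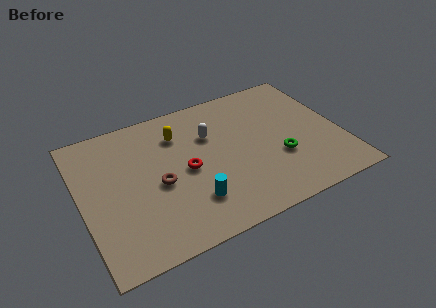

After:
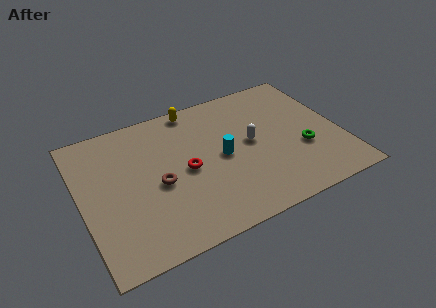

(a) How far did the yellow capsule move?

1.7

From (5.0, 6.6) to (6.0, 8.0), the yellow capsule covered √(1.0² + 1.4²) ≈ 1.7 units.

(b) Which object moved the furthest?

the cyan cylinder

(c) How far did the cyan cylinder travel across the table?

2.8

The cyan cylinder was near (5.1, 2.2) before and (6.9, 4.3) after, so it travelled √(1.8² + 2.1²) ≈ 2.8 units.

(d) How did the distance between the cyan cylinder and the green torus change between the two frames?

-0.5

The distance was about 4.6 in the first image and 4.1 in the second, so they moved 0.5 units closer together.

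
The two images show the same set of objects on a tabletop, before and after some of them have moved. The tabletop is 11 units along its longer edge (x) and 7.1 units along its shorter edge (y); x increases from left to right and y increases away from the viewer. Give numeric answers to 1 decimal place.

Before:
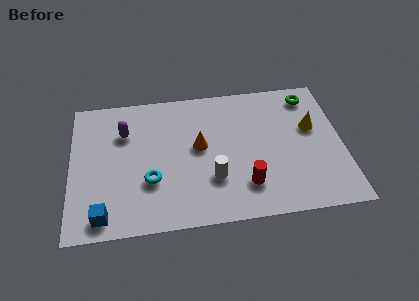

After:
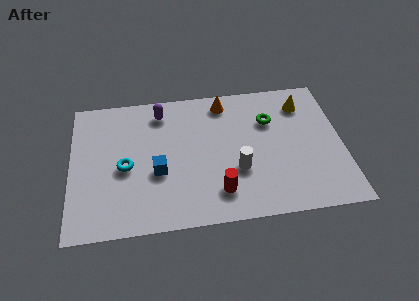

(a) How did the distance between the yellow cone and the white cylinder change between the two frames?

-0.4

They were about 4.6 units apart before and 4.2 after — 0.4 units closer together.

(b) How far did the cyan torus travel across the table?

1.3

The cyan torus was near (3.2, 2.4) before and (2.2, 3.2) after, so it travelled √(1.0² + 0.8²) ≈ 1.3 units.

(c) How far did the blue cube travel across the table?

2.9

The blue cube moved from about (1.3, 0.9) to (3.5, 2.8), a distance of √(2.2² + 1.9²) ≈ 2.9.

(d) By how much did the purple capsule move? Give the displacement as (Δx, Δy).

(1.5, 0.9)

The purple capsule was at about (2.2, 5.0) and moved to about (3.7, 5.9).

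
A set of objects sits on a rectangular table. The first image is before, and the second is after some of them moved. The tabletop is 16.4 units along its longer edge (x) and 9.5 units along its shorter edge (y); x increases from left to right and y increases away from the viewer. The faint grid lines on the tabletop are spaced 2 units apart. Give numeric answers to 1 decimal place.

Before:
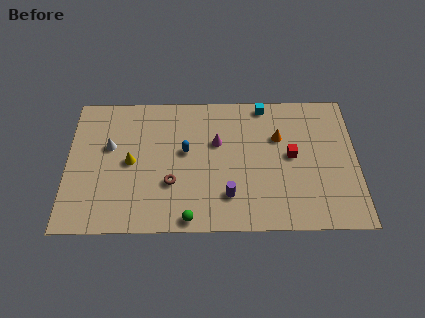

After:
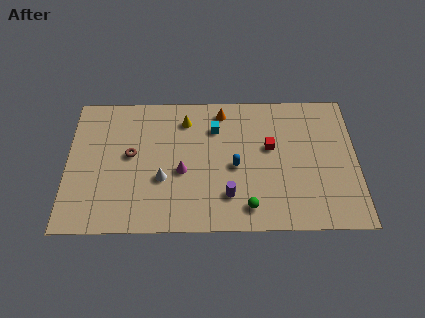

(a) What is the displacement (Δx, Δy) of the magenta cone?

(-2.0, -2.0)

The magenta cone started near (8.5, 6.0) and ended near (6.5, 4.0).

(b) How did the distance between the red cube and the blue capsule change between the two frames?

-3.6

Before: roughly 6.0 units apart; after: 2.4. That's 3.6 units closer together.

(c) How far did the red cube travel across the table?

1.3

From (12.7, 5.0) to (11.5, 5.6), the red cube covered √(1.2² + 0.6²) ≈ 1.3 units.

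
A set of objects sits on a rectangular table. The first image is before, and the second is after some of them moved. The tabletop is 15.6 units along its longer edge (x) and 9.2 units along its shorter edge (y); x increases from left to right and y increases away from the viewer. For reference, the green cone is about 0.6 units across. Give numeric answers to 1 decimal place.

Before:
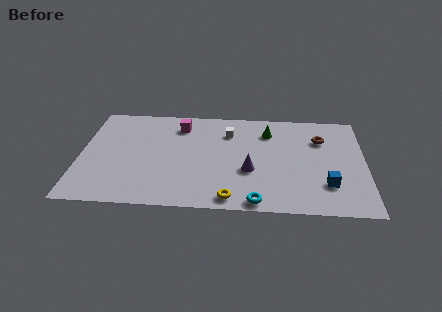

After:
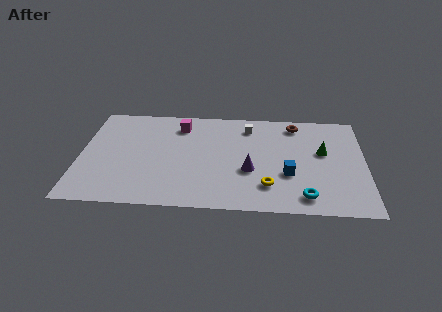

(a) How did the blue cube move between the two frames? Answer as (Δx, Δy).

(-2.1, 0.8)

From the two frames, the blue cube sits at roughly (13.5, 2.5) before and (11.4, 3.3) after.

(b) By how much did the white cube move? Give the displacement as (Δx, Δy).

(1.1, 0.6)

From the two frames, the white cube sits at roughly (8.1, 6.9) before and (9.2, 7.5) after.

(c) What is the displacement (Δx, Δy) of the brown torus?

(-1.4, 1.3)

The brown torus started near (13.2, 6.6) and ended near (11.8, 7.9).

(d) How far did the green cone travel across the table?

3.4

From (10.3, 7.1) to (13.3, 5.4), the green cone covered √(3.0² + 1.7²) ≈ 3.4 units.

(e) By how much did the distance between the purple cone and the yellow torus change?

-1.1

The distance was about 2.7 in the first image and 1.6 in the second, so they moved 1.1 units closer together.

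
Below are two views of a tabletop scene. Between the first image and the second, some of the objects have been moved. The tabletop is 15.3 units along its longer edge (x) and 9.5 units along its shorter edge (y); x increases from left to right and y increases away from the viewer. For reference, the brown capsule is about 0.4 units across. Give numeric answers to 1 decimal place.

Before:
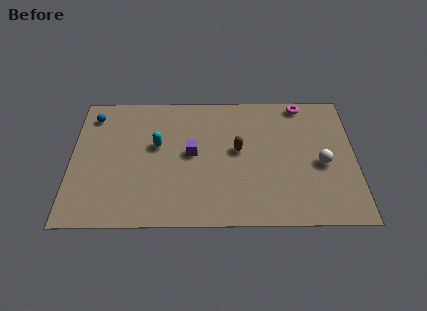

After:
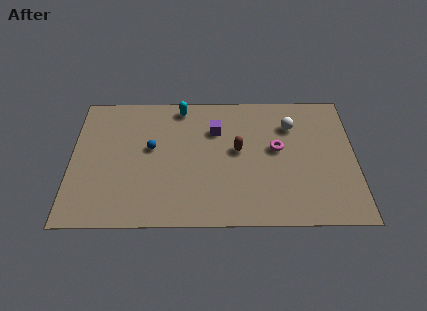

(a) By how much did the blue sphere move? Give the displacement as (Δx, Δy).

(3.2, -2.4)

The blue sphere started near (1.1, 7.8) and ended near (4.3, 5.4).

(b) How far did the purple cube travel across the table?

2.1

The purple cube was near (6.5, 5.0) before and (7.8, 6.7) after, so it travelled √(1.3² + 1.7²) ≈ 2.1 units.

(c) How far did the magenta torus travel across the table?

3.6

The magenta torus moved from about (12.5, 8.6) to (11.1, 5.3), a distance of √(1.4² + 3.3²) ≈ 3.6.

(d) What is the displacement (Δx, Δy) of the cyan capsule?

(1.3, 2.8)

The cyan capsule was at about (4.6, 5.6) and moved to about (5.9, 8.4).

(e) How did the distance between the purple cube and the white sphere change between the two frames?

-2.9

They were about 7.0 units apart before and 4.1 after — 2.9 units closer together.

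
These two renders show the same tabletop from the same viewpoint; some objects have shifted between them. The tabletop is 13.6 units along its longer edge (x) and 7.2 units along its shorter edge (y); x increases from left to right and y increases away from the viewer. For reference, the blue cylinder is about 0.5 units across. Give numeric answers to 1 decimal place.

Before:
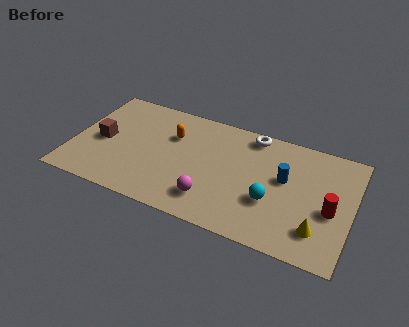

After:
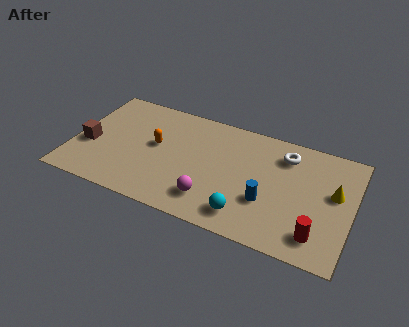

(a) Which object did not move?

the magenta sphere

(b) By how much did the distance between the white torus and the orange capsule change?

+2.3

Before: roughly 4.1 units apart; after: 6.4. That's 2.3 units further apart.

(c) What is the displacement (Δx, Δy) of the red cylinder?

(-0.5, -1.7)

From the two frames, the red cylinder sits at roughly (12.6, 3.1) before and (12.1, 1.4) after.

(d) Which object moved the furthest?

the yellow cone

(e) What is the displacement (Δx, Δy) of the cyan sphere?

(-1.1, -1.3)

The cyan sphere started near (9.8, 2.6) and ended near (8.7, 1.3).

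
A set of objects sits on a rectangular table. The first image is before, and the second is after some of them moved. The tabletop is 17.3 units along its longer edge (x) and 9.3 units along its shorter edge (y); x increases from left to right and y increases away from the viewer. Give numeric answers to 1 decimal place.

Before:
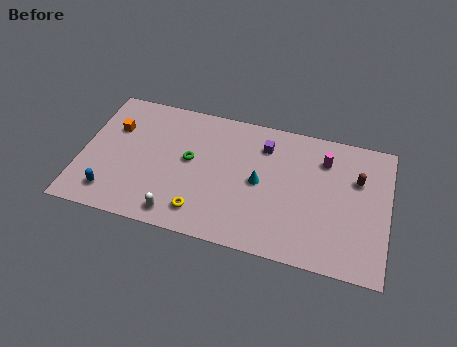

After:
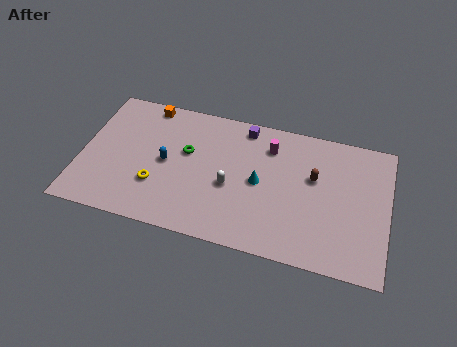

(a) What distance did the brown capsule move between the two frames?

2.5

The brown capsule moved from about (15.5, 6.2) to (13.1, 5.7), a distance of √(2.4² + 0.5²) ≈ 2.5.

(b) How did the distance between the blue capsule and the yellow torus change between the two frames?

-3.4

They were about 5.1 units apart before and 1.7 after — 3.4 units closer together.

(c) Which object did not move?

the cyan cone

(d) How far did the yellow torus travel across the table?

2.9

The yellow torus moved from about (7.0, 1.7) to (4.4, 2.9), a distance of √(2.6² + 1.2²) ≈ 2.9.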